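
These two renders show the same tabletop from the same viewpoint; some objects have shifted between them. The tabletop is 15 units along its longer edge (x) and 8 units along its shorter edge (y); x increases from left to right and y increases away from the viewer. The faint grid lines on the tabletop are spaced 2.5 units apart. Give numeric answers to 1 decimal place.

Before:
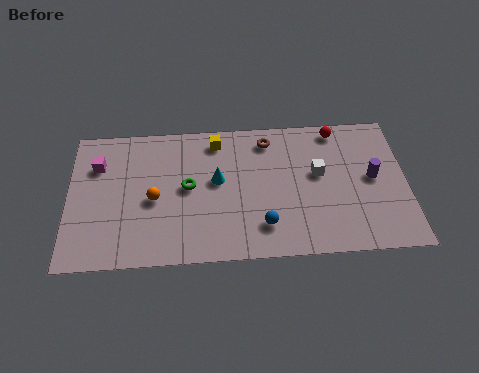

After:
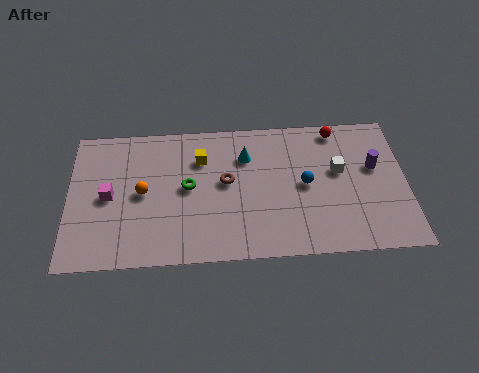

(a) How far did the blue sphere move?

2.9

The blue sphere moved from about (8.6, 1.8) to (10.5, 4.0), a distance of √(1.9² + 2.2²) ≈ 2.9.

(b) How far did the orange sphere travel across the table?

0.6

From (3.8, 3.6) to (3.3, 4.0), the orange sphere covered √(0.5² + 0.4²) ≈ 0.6 units.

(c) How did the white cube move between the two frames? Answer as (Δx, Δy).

(0.9, 0.1)

From the two frames, the white cube sits at roughly (11.1, 4.6) before and (12.0, 4.7) after.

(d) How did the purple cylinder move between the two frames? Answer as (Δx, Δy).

(0.1, 0.6)

The purple cylinder was at about (13.5, 4.2) and moved to about (13.6, 4.8).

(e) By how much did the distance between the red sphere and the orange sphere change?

+0.3

Before: roughly 8.9 units apart; after: 9.2. That's 0.3 units further apart.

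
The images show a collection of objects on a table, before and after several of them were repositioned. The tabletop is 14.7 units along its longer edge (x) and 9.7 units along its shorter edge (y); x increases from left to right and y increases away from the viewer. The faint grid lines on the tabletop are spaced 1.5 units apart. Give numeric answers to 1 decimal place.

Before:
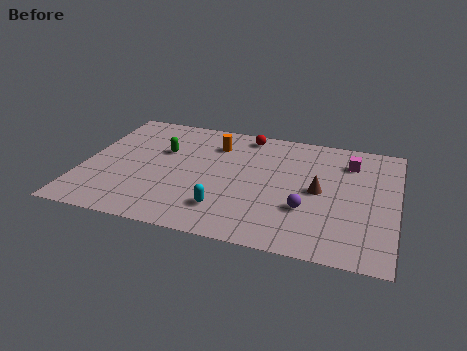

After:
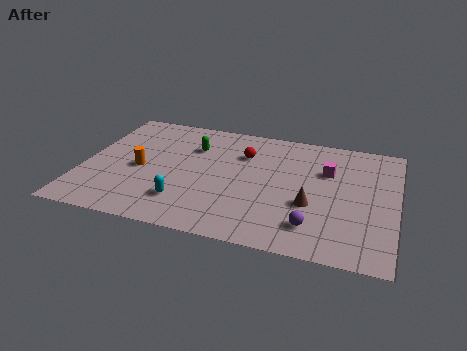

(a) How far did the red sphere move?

1.7

The red sphere was near (7.4, 8.6) before and (7.4, 6.9) after, so it travelled √(0.0² + 1.7²) ≈ 1.7 units.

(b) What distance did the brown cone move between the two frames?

1.2

The brown cone moved from about (11.1, 4.8) to (10.8, 3.6), a distance of √(0.3² + 1.2²) ≈ 1.2.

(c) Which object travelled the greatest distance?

the orange cylinder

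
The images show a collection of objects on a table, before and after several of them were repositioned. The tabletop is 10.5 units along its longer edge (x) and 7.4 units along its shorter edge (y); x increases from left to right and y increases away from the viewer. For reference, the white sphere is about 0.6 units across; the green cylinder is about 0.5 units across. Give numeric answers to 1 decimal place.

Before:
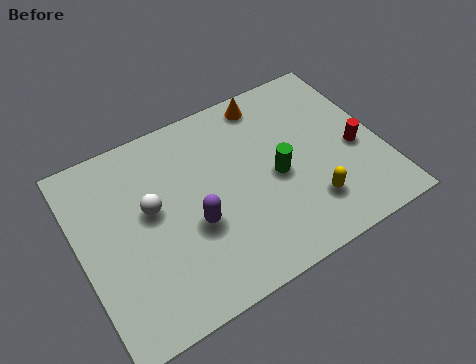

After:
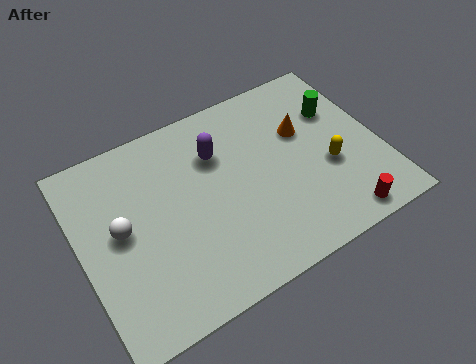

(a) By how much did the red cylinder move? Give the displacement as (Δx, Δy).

(-1.0, -2.4)

The red cylinder started near (9.6, 3.2) and ended near (8.6, 0.8).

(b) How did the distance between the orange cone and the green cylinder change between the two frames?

-1.8

The distance was about 3.1 in the first image and 1.3 in the second, so they moved 1.8 units closer together.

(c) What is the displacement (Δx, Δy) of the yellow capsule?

(0.9, 1.1)

The yellow capsule was at about (7.7, 1.8) and moved to about (8.6, 2.9).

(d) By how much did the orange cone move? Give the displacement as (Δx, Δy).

(1.0, -1.8)

The orange cone started near (7.0, 6.5) and ended near (8.0, 4.7).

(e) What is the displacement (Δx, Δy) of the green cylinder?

(2.5, 1.6)

From the two frames, the green cylinder sits at roughly (6.8, 3.4) before and (9.3, 5.0) after.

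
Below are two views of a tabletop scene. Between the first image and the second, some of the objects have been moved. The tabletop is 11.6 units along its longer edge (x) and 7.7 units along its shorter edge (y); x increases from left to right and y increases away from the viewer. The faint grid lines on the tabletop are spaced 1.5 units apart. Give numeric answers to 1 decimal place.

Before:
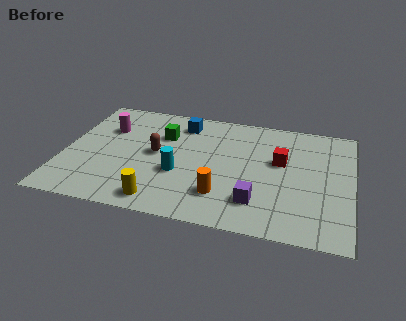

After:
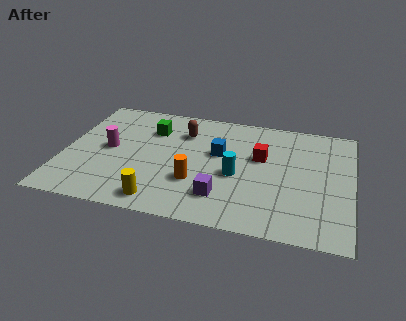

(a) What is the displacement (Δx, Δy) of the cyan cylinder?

(2.3, 0.4)

The cyan cylinder was at about (4.7, 2.9) and moved to about (7.0, 3.3).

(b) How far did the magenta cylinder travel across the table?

1.4

The magenta cylinder moved from about (1.6, 5.3) to (1.8, 3.9), a distance of √(0.2² + 1.4²) ≈ 1.4.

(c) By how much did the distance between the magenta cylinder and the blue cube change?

+1.3

The distance was about 3.2 in the first image and 4.5 in the second, so they moved 1.3 units further apart.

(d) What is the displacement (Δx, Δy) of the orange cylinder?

(-1.1, 0.6)

From the two frames, the orange cylinder sits at roughly (6.5, 1.9) before and (5.4, 2.5) after.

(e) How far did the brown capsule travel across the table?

2.0

The brown capsule was near (3.7, 4.0) before and (4.7, 5.7) after, so it travelled √(1.0² + 1.7²) ≈ 2.0 units.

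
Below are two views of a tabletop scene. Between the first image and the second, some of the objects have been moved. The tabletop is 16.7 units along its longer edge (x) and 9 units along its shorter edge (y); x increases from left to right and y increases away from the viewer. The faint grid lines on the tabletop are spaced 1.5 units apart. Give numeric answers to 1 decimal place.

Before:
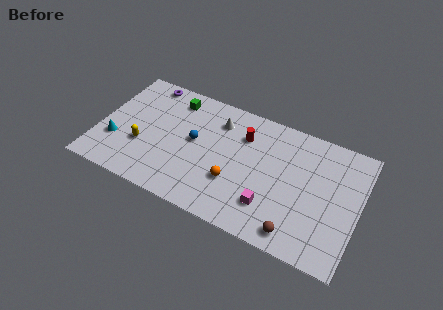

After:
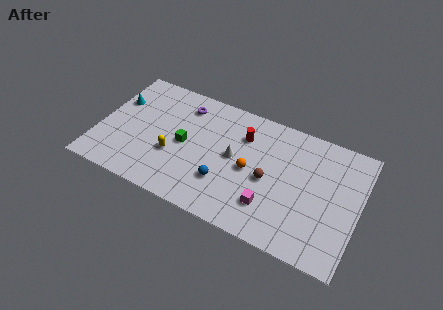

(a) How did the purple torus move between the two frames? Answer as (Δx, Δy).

(2.6, -0.8)

The purple torus started near (2.5, 8.1) and ended near (5.1, 7.3).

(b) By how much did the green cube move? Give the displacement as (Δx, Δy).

(1.1, -3.1)

The green cube started near (4.4, 7.5) and ended near (5.5, 4.4).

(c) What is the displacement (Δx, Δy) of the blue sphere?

(2.2, -2.2)

From the two frames, the blue sphere sits at roughly (6.1, 4.9) before and (8.3, 2.7) after.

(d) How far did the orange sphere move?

1.6

The orange sphere moved from about (8.9, 3.0) to (9.8, 4.3), a distance of √(0.9² + 1.3²) ≈ 1.6.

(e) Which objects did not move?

the red cylinder and the magenta cube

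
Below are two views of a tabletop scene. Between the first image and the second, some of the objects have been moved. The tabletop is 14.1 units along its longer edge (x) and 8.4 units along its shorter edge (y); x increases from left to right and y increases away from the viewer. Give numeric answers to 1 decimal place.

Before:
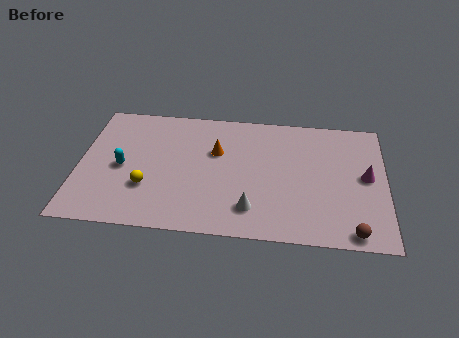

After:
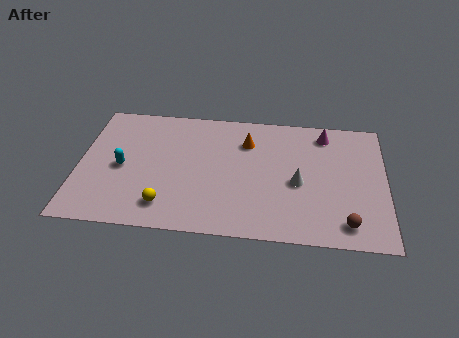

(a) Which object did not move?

the cyan capsule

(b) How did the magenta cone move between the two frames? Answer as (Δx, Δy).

(-1.9, 2.7)

The magenta cone was at about (13.2, 4.4) and moved to about (11.3, 7.1).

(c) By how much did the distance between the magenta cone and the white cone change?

-2.2

They were about 5.8 units apart before and 3.6 after — 2.2 units closer together.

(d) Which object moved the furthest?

the magenta cone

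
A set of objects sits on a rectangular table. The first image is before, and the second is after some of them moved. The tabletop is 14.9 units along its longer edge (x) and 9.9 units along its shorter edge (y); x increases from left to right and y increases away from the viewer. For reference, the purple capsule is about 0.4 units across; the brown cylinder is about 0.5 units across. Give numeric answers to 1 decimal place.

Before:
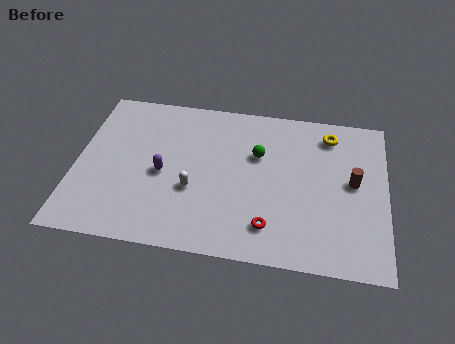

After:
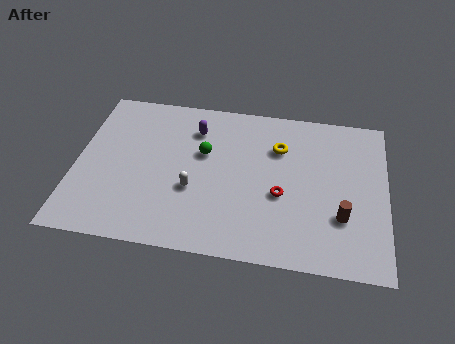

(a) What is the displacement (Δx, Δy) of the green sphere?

(-2.6, -0.3)

The green sphere was at about (8.7, 6.4) and moved to about (6.1, 6.1).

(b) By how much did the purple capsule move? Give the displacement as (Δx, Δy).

(1.4, 3.1)

The purple capsule started near (4.2, 4.5) and ended near (5.6, 7.6).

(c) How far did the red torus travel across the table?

2.1

The red torus was near (9.4, 2.0) before and (9.9, 4.0) after, so it travelled √(0.5² + 2.0²) ≈ 2.1 units.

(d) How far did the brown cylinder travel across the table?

2.3

The brown cylinder moved from about (13.3, 5.3) to (12.8, 3.1), a distance of √(0.5² + 2.2²) ≈ 2.3.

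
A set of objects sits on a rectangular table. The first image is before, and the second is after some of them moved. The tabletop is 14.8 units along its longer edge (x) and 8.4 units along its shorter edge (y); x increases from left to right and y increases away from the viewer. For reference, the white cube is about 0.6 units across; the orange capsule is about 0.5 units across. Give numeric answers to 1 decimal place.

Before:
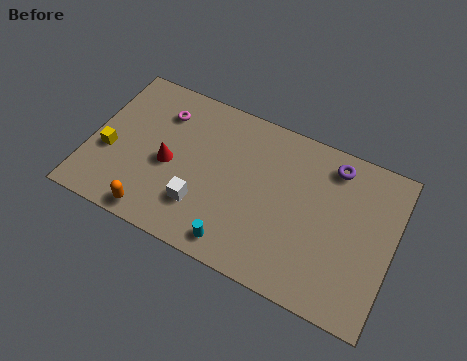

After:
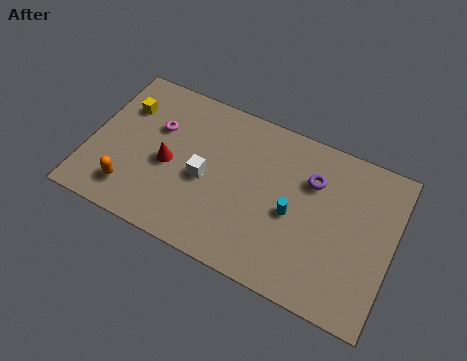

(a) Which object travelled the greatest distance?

the cyan cylinder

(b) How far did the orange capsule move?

1.5

The orange capsule was near (3.6, 0.9) before and (2.3, 1.7) after, so it travelled √(1.3² + 0.8²) ≈ 1.5 units.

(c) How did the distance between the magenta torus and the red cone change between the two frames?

-0.8

Before: roughly 2.7 units apart; after: 1.9. That's 0.8 units closer together.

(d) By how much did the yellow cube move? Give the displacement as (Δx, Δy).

(0.4, 2.7)

The yellow cube started near (1.0, 3.3) and ended near (1.4, 6.0).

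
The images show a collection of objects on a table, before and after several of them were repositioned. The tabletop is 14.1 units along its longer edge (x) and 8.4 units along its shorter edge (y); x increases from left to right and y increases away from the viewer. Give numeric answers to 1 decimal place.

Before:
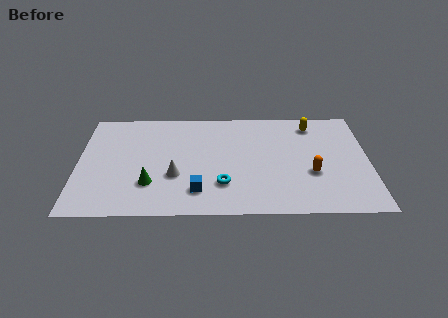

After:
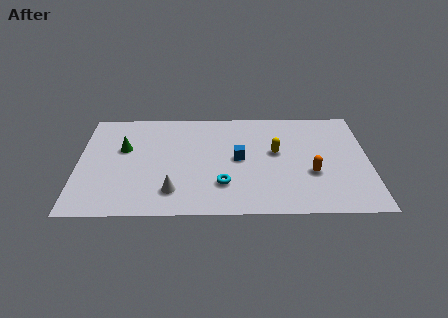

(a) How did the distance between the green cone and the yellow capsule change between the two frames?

-1.7

The distance was about 9.1 in the first image and 7.4 in the second, so they moved 1.7 units closer together.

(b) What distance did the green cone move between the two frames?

3.1

The green cone moved from about (3.5, 2.4) to (2.2, 5.2), a distance of √(1.3² + 2.8²) ≈ 3.1.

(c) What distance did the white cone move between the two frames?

1.2

From (4.7, 3.0) to (4.6, 1.8), the white cone covered √(0.1² + 1.2²) ≈ 1.2 units.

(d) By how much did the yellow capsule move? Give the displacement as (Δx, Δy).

(-1.8, -2.2)

From the two frames, the yellow capsule sits at roughly (11.4, 7.0) before and (9.6, 4.8) after.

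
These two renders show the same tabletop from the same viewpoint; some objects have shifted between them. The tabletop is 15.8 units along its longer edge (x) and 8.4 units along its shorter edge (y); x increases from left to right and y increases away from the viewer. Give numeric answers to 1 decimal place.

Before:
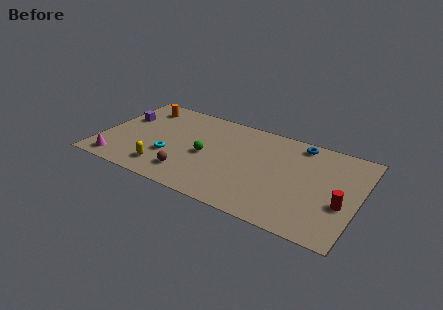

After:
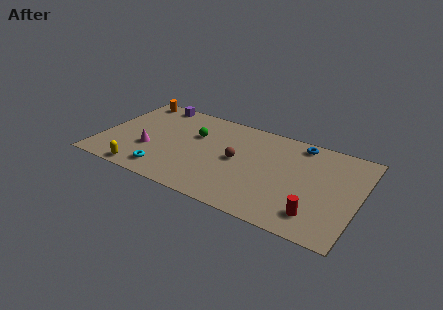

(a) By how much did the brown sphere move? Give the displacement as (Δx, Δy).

(2.7, 2.5)

The brown sphere was at about (5.7, 1.8) and moved to about (8.4, 4.3).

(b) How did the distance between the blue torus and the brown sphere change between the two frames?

-3.7

The distance was about 8.4 in the first image and 4.7 in the second, so they moved 3.7 units closer together.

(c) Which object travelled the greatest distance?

the brown sphere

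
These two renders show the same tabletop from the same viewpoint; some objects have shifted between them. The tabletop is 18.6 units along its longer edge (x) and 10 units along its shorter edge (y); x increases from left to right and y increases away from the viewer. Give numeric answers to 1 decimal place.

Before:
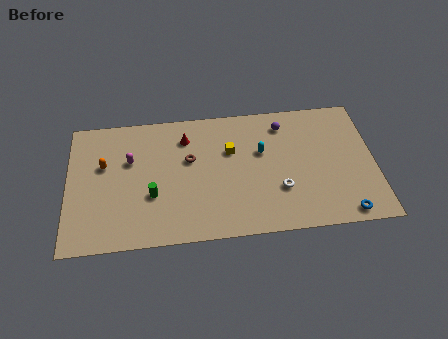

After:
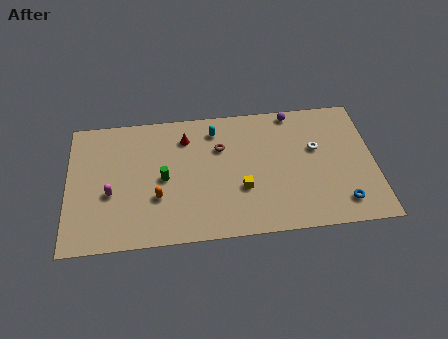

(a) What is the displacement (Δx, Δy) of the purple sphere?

(0.6, 0.9)

From the two frames, the purple sphere sits at roughly (13.2, 8.2) before and (13.8, 9.1) after.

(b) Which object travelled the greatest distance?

the orange capsule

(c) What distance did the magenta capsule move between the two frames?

2.7

From (3.8, 6.4) to (2.6, 4.0), the magenta capsule covered √(1.2² + 2.4²) ≈ 2.7 units.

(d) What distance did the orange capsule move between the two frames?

4.3

The orange capsule moved from about (2.2, 6.2) to (5.4, 3.4), a distance of √(3.2² + 2.8²) ≈ 4.3.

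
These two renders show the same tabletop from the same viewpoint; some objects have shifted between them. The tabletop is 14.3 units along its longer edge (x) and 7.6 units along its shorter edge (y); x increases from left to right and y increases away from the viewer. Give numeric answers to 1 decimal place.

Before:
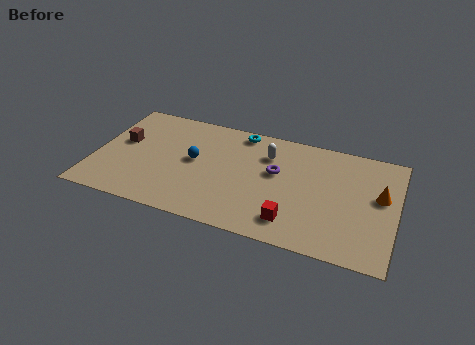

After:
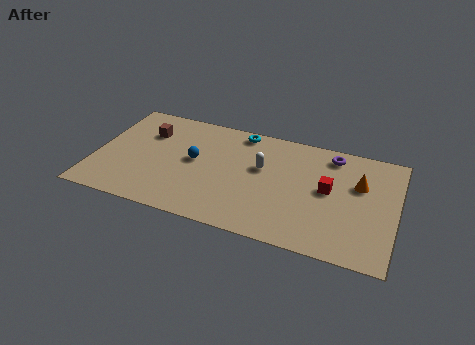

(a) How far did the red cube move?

3.0

The red cube was near (9.6, 1.5) before and (11.1, 4.1) after, so it travelled √(1.5² + 2.6²) ≈ 3.0 units.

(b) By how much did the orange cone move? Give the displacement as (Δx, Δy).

(-1.0, 0.5)

The orange cone was at about (13.5, 4.4) and moved to about (12.5, 4.9).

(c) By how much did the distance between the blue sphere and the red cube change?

+0.9

Before: roughly 5.5 units apart; after: 6.4. That's 0.9 units further apart.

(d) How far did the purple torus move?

3.2

The purple torus moved from about (8.6, 4.5) to (11.1, 6.5), a distance of √(2.5² + 2.0²) ≈ 3.2.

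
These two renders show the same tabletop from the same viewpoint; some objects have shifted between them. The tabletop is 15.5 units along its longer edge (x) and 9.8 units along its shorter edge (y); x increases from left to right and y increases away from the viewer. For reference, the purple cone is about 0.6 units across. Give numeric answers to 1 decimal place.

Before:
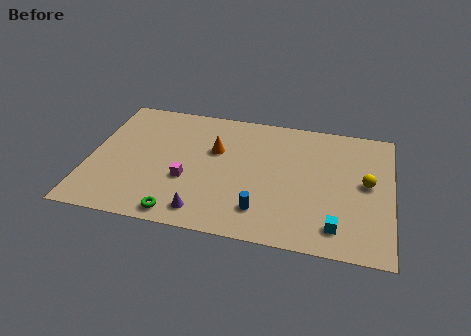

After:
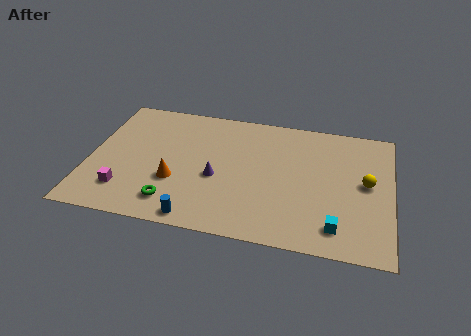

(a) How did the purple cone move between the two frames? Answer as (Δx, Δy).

(0.5, 2.7)

From the two frames, the purple cone sits at roughly (6.1, 1.4) before and (6.6, 4.1) after.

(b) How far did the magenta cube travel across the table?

3.4

The magenta cube was near (5.1, 3.6) before and (2.0, 2.2) after, so it travelled √(3.1² + 1.4²) ≈ 3.4 units.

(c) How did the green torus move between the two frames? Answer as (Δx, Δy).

(-0.4, 0.8)

The green torus was at about (4.9, 1.0) and moved to about (4.5, 1.8).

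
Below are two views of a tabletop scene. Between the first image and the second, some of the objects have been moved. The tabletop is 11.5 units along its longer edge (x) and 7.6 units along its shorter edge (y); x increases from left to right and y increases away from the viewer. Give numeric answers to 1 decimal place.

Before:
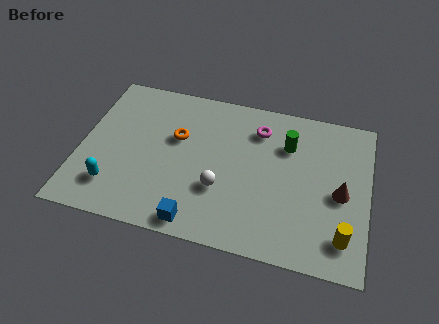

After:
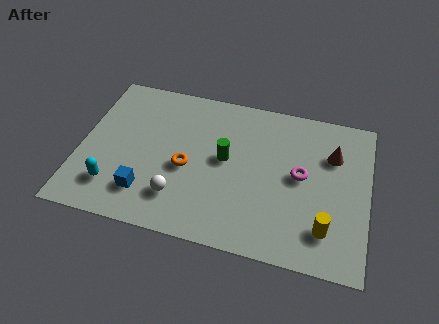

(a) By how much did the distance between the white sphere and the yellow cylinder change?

+0.8

They were about 5.0 units apart before and 5.8 after — 0.8 units further apart.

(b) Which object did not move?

the cyan capsule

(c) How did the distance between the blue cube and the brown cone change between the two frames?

+1.9

The distance was about 6.1 in the first image and 8.0 in the second, so they moved 1.9 units further apart.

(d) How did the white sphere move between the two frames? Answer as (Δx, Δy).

(-1.6, -0.8)

The white sphere started near (5.7, 2.6) and ended near (4.1, 1.8).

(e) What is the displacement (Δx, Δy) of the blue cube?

(-2.1, 0.9)

From the two frames, the blue cube sits at roughly (4.9, 0.8) before and (2.8, 1.7) after.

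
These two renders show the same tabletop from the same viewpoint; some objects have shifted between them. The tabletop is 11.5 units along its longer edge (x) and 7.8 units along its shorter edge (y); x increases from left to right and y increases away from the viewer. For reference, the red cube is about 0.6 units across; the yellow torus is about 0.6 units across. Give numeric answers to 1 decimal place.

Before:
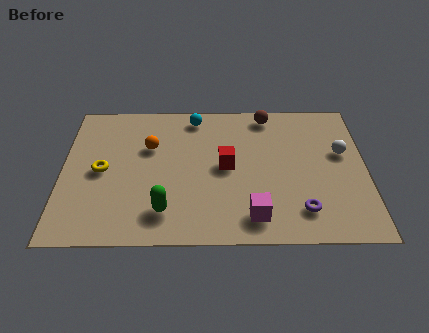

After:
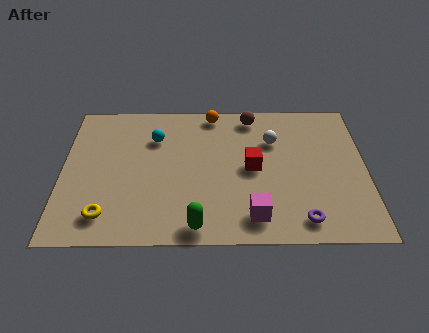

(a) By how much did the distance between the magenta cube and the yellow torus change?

-0.7

The distance was about 6.2 in the first image and 5.5 in the second, so they moved 0.7 units closer together.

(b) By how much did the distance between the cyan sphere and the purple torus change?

+0.5

The distance was about 6.6 in the first image and 7.1 in the second, so they moved 0.5 units further apart.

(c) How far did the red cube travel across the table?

1.0

The red cube was near (6.2, 4.0) before and (7.2, 3.9) after, so it travelled √(1.0² + 0.1²) ≈ 1.0 units.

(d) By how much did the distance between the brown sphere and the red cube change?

-0.4

They were about 3.3 units apart before and 2.9 after — 0.4 units closer together.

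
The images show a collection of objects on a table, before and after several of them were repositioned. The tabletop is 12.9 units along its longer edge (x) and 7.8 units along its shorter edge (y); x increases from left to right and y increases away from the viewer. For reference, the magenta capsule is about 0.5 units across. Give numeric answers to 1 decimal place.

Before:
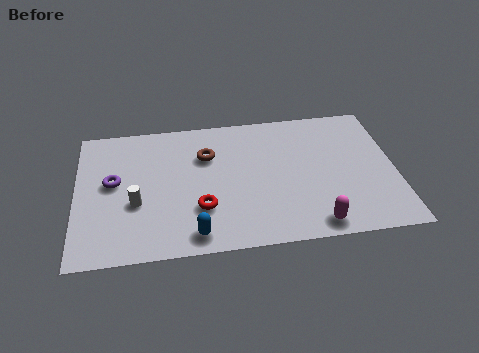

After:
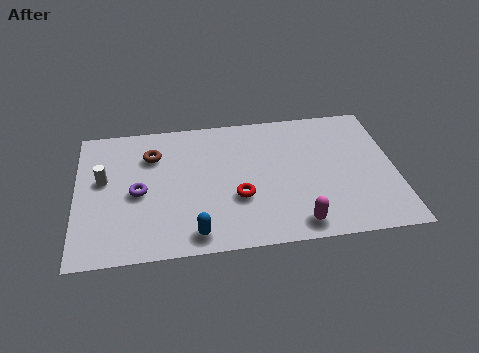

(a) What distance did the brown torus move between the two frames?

2.2

From (5.3, 5.4) to (3.1, 5.7), the brown torus covered √(2.2² + 0.3²) ≈ 2.2 units.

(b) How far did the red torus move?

1.6

The red torus moved from about (5.0, 2.4) to (6.5, 2.8), a distance of √(1.5² + 0.4²) ≈ 1.6.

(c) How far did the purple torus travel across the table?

1.2

The purple torus moved from about (1.5, 4.3) to (2.5, 3.6), a distance of √(1.0² + 0.7²) ≈ 1.2.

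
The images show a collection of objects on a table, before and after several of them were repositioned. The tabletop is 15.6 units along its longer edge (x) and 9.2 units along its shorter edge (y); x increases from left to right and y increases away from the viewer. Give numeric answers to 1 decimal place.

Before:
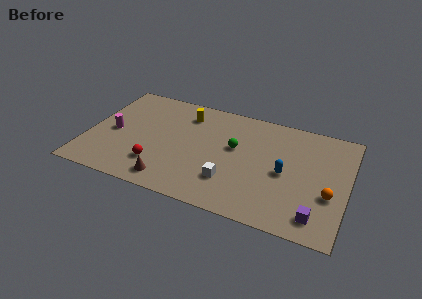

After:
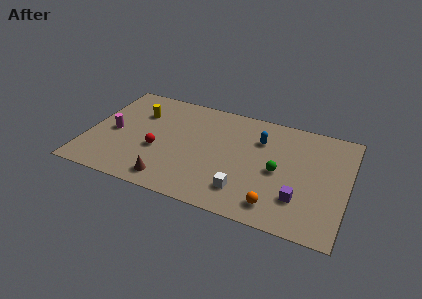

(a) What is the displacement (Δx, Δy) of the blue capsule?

(-1.7, 2.3)

From the two frames, the blue capsule sits at roughly (11.9, 4.3) before and (10.2, 6.6) after.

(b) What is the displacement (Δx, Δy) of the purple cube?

(-1.1, 1.0)

The purple cube was at about (14.0, 1.5) and moved to about (12.9, 2.5).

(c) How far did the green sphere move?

2.9

From (8.8, 5.4) to (11.5, 4.3), the green sphere covered √(2.7² + 1.1²) ≈ 2.9 units.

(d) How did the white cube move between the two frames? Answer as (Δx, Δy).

(0.9, -0.5)

The white cube was at about (8.8, 2.5) and moved to about (9.7, 2.0).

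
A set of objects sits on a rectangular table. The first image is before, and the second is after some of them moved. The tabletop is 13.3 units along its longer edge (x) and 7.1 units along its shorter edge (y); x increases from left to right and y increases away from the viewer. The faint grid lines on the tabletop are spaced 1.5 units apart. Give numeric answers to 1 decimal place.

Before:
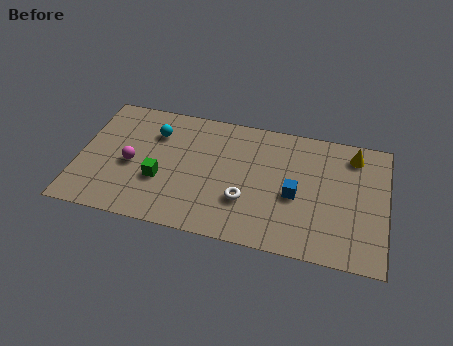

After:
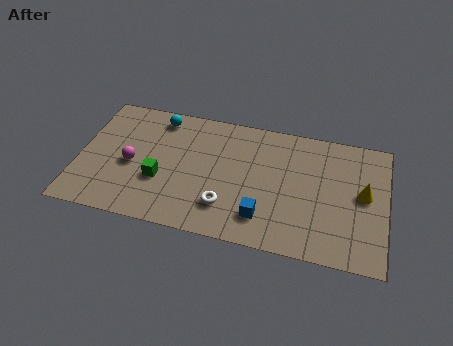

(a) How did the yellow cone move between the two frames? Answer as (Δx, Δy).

(0.5, -2.1)

The yellow cone was at about (11.8, 5.9) and moved to about (12.3, 3.8).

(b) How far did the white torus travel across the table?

0.9

From (7.3, 2.3) to (6.5, 1.8), the white torus covered √(0.8² + 0.5²) ≈ 0.9 units.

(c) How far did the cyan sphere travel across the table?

0.9

From (3.2, 5.2) to (3.3, 6.1), the cyan sphere covered √(0.1² + 0.9²) ≈ 0.9 units.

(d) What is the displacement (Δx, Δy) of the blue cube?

(-1.3, -1.5)

The blue cube was at about (9.4, 3.1) and moved to about (8.1, 1.6).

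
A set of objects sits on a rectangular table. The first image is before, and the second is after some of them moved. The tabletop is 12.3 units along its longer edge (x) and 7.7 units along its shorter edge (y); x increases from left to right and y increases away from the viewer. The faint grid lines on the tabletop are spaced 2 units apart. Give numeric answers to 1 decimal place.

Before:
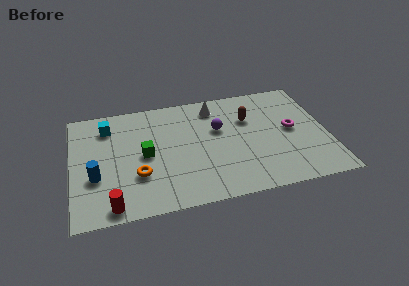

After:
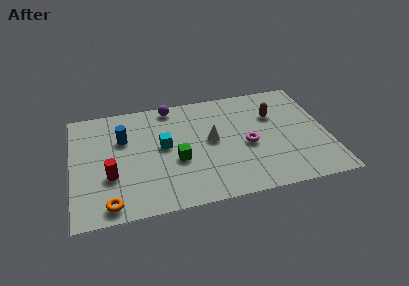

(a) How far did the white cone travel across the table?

2.3

The white cone was near (7.0, 6.4) before and (6.7, 4.1) after, so it travelled √(0.3² + 2.3²) ≈ 2.3 units.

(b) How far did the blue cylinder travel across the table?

2.7

The blue cylinder was near (1.1, 2.8) before and (2.5, 5.1) after, so it travelled √(1.4² + 2.3²) ≈ 2.7 units.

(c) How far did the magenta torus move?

2.3

The magenta torus was near (10.6, 4.0) before and (8.4, 3.4) after, so it travelled √(2.2² + 0.6²) ≈ 2.3 units.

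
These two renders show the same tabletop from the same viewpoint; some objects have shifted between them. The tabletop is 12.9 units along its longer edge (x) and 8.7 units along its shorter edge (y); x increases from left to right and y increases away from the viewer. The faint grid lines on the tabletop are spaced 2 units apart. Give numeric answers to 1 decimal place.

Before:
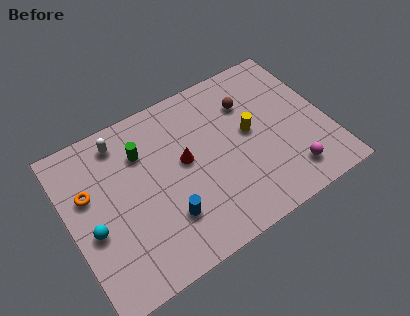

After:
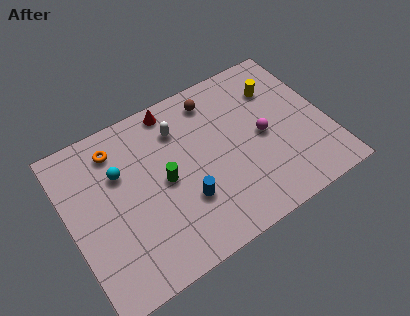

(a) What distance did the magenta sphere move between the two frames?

2.8

The magenta sphere moved from about (10.6, 1.6) to (9.7, 4.2), a distance of √(0.9² + 2.6²) ≈ 2.8.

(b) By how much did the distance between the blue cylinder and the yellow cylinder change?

+1.3

Before: roughly 5.1 units apart; after: 6.4. That's 1.3 units further apart.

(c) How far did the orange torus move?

2.3

From (1.1, 5.5) to (2.7, 7.1), the orange torus covered √(1.6² + 1.6²) ≈ 2.3 units.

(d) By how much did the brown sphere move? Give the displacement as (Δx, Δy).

(-1.6, 1.0)

From the two frames, the brown sphere sits at roughly (9.3, 6.3) before and (7.7, 7.3) after.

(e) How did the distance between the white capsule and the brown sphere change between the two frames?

-4.4

Before: roughly 6.4 units apart; after: 2.0. That's 4.4 units closer together.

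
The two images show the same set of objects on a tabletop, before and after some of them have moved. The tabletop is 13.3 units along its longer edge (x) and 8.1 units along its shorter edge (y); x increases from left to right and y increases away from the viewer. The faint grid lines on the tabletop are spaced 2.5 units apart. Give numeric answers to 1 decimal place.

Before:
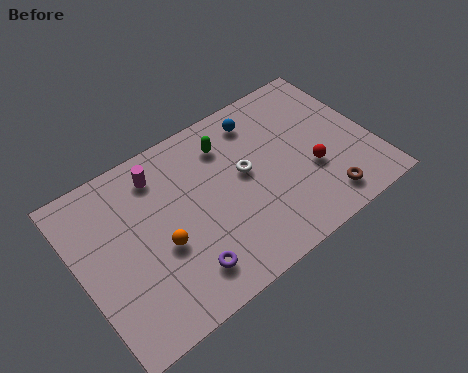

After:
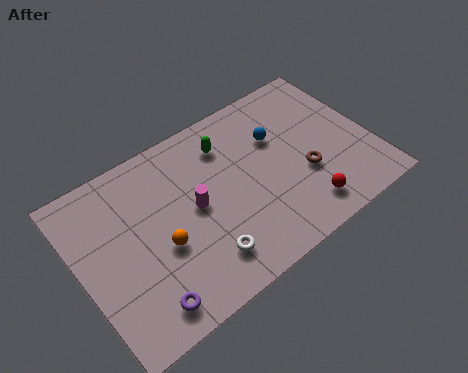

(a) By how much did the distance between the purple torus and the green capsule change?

+1.5

The distance was about 5.5 in the first image and 7.0 in the second, so they moved 1.5 units further apart.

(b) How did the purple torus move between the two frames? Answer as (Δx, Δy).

(-1.9, -0.4)

The purple torus was at about (4.2, 1.6) and moved to about (2.3, 1.2).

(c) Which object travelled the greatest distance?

the white torus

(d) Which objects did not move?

the green capsule and the orange sphere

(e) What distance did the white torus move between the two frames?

3.8

From (7.6, 4.5) to (5.1, 1.7), the white torus covered √(2.5² + 2.8²) ≈ 3.8 units.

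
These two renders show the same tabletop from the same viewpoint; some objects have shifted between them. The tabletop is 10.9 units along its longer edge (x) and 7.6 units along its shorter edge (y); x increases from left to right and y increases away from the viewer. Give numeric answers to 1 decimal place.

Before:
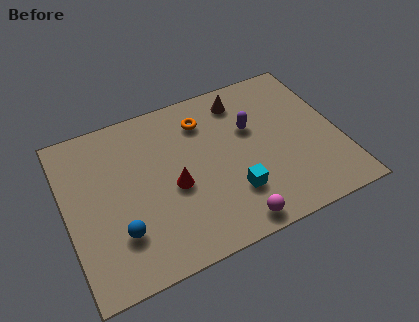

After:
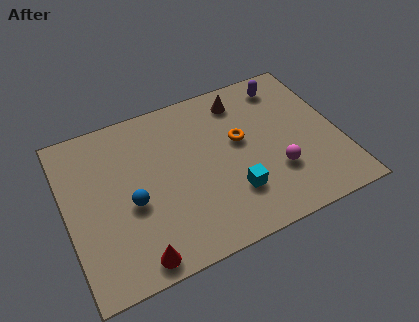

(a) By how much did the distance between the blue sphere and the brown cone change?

-1.1

The distance was about 6.8 in the first image and 5.7 in the second, so they moved 1.1 units closer together.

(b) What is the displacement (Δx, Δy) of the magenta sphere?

(2.0, 1.6)

The magenta sphere started near (6.2, 0.8) and ended near (8.2, 2.4).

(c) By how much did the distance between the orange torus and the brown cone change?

+0.3

Before: roughly 1.6 units apart; after: 1.9. That's 0.3 units further apart.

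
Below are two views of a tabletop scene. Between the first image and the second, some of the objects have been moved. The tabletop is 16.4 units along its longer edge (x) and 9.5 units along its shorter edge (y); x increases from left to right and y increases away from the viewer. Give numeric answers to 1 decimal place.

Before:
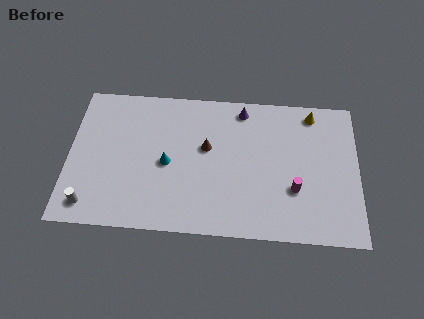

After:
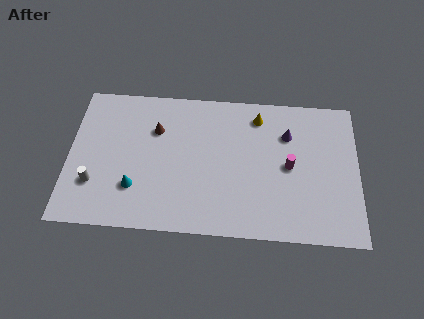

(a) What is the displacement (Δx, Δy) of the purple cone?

(2.6, -1.5)

The purple cone started near (9.8, 8.3) and ended near (12.4, 6.8).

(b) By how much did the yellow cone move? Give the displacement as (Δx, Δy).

(-3.1, -0.4)

From the two frames, the yellow cone sits at roughly (13.8, 8.3) before and (10.7, 7.9) after.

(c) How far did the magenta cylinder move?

1.5

The magenta cylinder was near (12.8, 3.2) before and (12.5, 4.7) after, so it travelled √(0.3² + 1.5²) ≈ 1.5 units.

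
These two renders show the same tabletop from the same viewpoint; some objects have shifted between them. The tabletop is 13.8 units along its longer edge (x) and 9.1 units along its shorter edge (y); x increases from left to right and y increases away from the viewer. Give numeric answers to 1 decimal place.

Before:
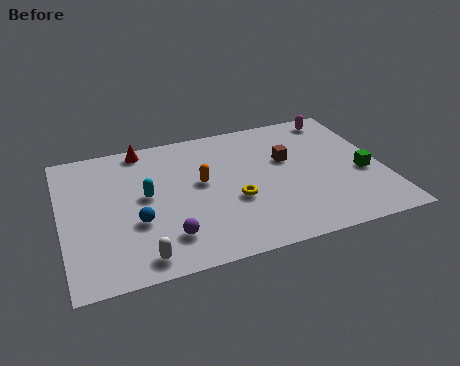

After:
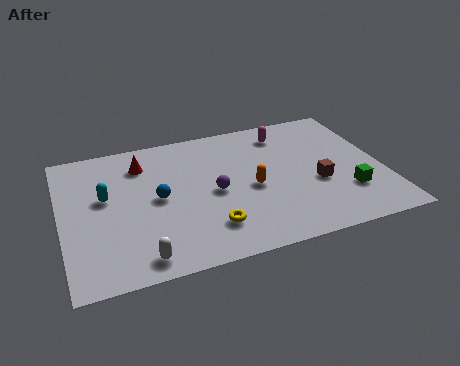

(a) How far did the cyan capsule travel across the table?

1.7

From (3.6, 4.9) to (1.9, 5.3), the cyan capsule covered √(1.7² + 0.4²) ≈ 1.7 units.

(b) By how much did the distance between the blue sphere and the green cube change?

-1.6

They were about 9.8 units apart before and 8.2 after — 1.6 units closer together.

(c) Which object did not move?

the white capsule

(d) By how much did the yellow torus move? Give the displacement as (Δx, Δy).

(-1.2, -1.4)

The yellow torus started near (7.3, 3.5) and ended near (6.1, 2.1).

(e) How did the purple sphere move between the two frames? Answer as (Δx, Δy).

(2.2, 2.3)

The purple sphere was at about (4.3, 2.0) and moved to about (6.5, 4.3).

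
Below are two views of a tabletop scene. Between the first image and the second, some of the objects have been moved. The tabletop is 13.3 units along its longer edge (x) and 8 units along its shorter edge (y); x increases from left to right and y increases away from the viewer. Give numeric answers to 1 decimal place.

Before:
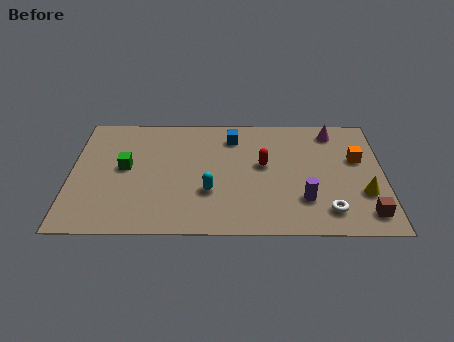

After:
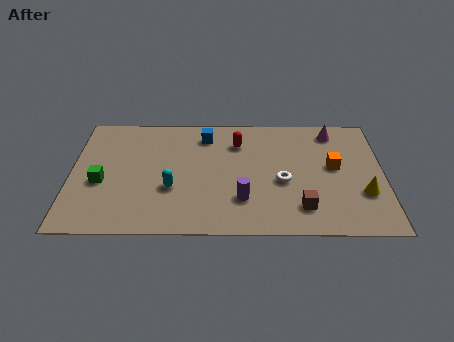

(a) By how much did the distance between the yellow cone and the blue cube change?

+1.1

Before: roughly 6.7 units apart; after: 7.8. That's 1.1 units further apart.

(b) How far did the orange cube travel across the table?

1.1

The orange cube moved from about (12.2, 4.9) to (11.2, 4.4), a distance of √(1.0² + 0.5²) ≈ 1.1.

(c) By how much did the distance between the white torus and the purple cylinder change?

+0.9

Before: roughly 1.2 units apart; after: 2.1. That's 0.9 units further apart.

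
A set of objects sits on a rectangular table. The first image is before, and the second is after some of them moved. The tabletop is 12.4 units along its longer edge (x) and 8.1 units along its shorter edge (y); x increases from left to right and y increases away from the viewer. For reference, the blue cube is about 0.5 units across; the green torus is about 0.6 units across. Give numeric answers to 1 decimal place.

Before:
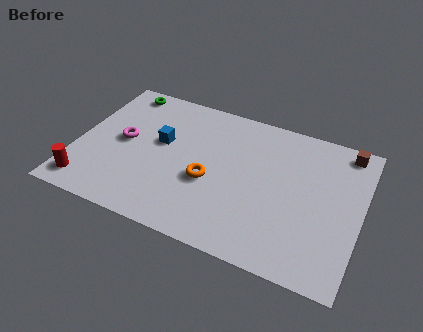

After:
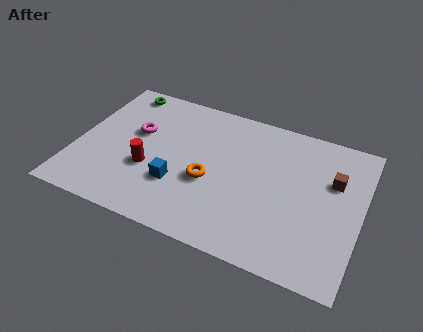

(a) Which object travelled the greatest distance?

the red cylinder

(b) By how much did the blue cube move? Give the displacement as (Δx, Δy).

(1.0, -2.1)

The blue cube started near (3.6, 4.7) and ended near (4.6, 2.6).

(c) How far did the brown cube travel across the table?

1.9

The brown cube was near (11.5, 7.2) before and (11.1, 5.3) after, so it travelled √(0.4² + 1.9²) ≈ 1.9 units.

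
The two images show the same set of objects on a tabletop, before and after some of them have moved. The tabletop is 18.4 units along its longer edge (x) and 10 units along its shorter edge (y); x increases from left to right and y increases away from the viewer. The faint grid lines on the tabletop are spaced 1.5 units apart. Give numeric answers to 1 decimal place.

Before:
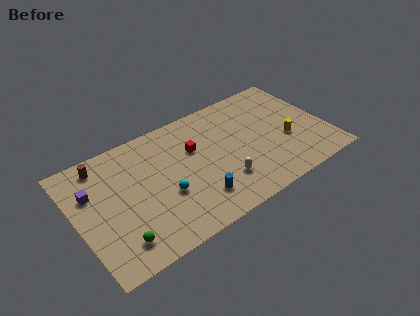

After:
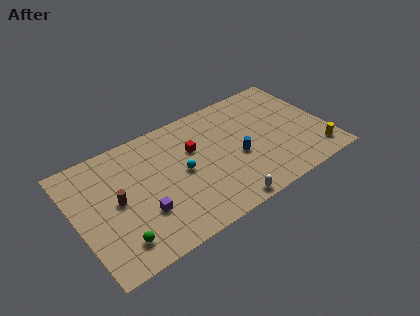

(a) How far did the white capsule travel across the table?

1.9

From (10.3, 2.7) to (10.0, 0.8), the white capsule covered √(0.3² + 1.9²) ≈ 1.9 units.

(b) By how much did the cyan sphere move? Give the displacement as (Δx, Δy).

(1.5, 1.2)

From the two frames, the cyan sphere sits at roughly (6.2, 3.8) before and (7.7, 5.0) after.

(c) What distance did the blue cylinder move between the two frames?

3.9

The blue cylinder was near (8.3, 2.3) before and (11.7, 4.2) after, so it travelled √(3.4² + 1.9²) ≈ 3.9 units.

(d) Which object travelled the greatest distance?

the purple cube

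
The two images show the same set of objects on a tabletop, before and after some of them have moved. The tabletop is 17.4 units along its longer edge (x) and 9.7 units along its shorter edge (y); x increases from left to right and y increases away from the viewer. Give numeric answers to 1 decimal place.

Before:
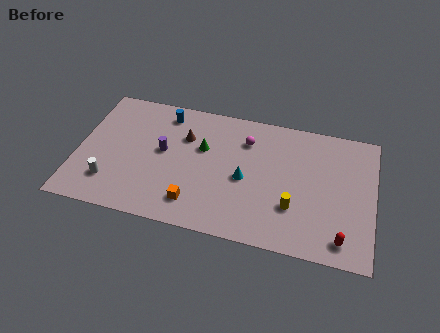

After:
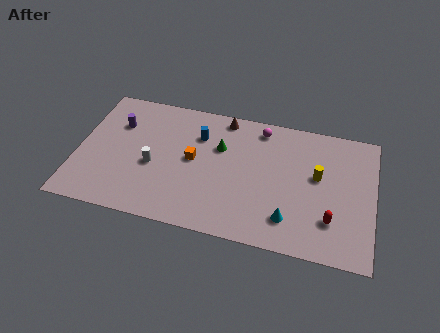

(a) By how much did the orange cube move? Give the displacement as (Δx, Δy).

(-0.3, 3.2)

The orange cube started near (7.1, 1.9) and ended near (6.8, 5.1).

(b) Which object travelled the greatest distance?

the cyan cone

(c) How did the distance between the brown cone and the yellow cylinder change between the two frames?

-1.1

They were about 7.6 units apart before and 6.5 after — 1.1 units closer together.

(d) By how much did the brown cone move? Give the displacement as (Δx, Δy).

(2.2, 2.0)

From the two frames, the brown cone sits at roughly (6.2, 6.7) before and (8.4, 8.7) after.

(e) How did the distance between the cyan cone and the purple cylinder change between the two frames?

+6.4

Before: roughly 5.0 units apart; after: 11.4. That's 6.4 units further apart.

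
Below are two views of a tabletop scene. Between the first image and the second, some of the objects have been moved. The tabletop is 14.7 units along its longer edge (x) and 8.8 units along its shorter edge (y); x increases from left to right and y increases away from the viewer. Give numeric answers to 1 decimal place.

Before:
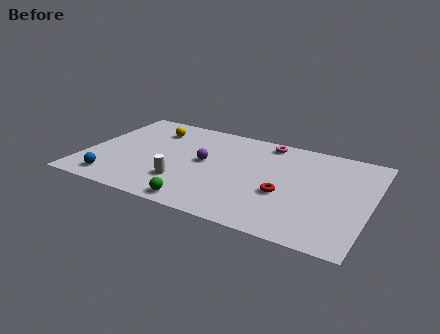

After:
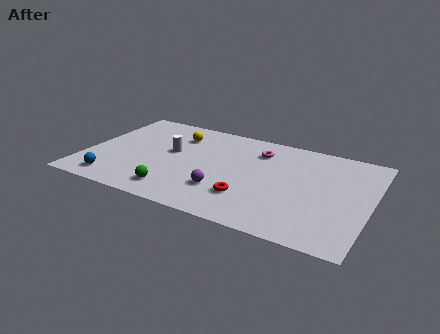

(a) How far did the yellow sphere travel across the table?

1.3

The yellow sphere was near (3.1, 6.8) before and (4.4, 6.7) after, so it travelled √(1.3² + 0.1²) ≈ 1.3 units.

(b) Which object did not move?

the blue sphere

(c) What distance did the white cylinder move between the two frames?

2.8

From (5.3, 2.4) to (4.3, 5.0), the white cylinder covered √(1.0² + 2.6²) ≈ 2.8 units.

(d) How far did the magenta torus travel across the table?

1.0

The magenta torus moved from about (9.0, 7.8) to (8.7, 6.8), a distance of √(0.3² + 1.0²) ≈ 1.0.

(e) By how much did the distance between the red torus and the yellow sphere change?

-2.0

Before: roughly 8.1 units apart; after: 6.1. That's 2.0 units closer together.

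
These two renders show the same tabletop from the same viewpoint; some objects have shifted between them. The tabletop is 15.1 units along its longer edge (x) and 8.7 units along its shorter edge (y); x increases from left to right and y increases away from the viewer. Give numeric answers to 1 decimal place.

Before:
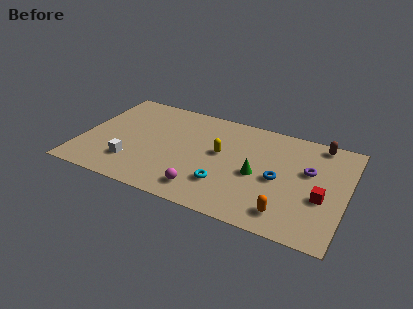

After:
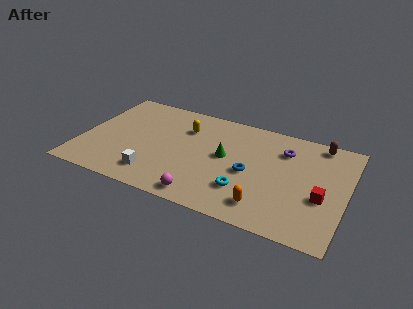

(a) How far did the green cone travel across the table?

2.1

The green cone moved from about (10.1, 3.9) to (8.2, 4.7), a distance of √(1.9² + 0.8²) ≈ 2.1.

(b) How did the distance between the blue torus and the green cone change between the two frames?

+0.5

Before: roughly 1.2 units apart; after: 1.7. That's 0.5 units further apart.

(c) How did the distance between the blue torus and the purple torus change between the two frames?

+1.0

They were about 2.1 units apart before and 3.1 after — 1.0 units further apart.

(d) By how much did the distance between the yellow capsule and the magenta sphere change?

+2.1

Before: roughly 3.5 units apart; after: 5.6. That's 2.1 units further apart.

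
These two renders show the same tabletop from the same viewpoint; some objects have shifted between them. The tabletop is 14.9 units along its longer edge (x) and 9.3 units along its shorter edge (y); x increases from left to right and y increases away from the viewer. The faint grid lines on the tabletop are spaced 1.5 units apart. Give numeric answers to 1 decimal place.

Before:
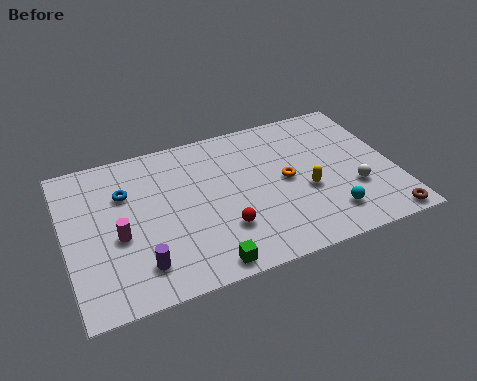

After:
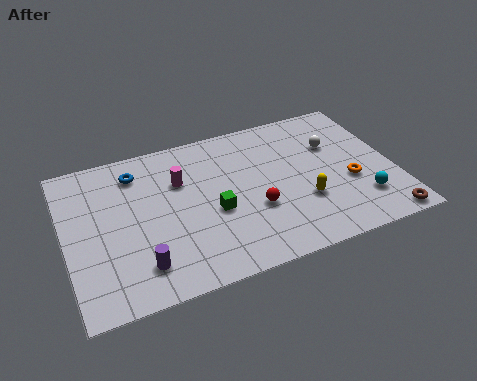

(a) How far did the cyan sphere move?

1.6

The cyan sphere moved from about (11.6, 1.9) to (13.2, 2.3), a distance of √(1.6² + 0.4²) ≈ 1.6.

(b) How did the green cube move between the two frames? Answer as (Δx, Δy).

(0.7, 3.0)

From the two frames, the green cube sits at roughly (5.9, 0.9) before and (6.6, 3.9) after.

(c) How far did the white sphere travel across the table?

3.1

The white sphere moved from about (12.9, 3.1) to (12.4, 6.2), a distance of √(0.5² + 3.1²) ≈ 3.1.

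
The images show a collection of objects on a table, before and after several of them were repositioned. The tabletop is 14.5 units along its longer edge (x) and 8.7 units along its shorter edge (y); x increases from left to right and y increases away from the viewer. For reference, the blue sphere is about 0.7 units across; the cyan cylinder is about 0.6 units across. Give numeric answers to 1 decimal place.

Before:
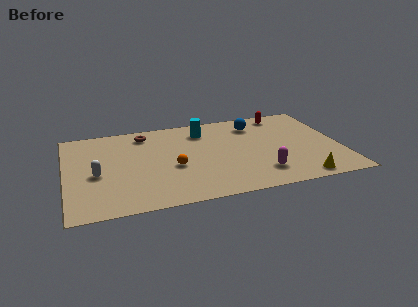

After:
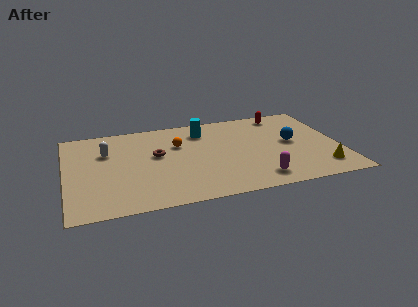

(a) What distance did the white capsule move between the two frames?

2.2

From (1.6, 3.8) to (2.2, 5.9), the white capsule covered √(0.6² + 2.1²) ≈ 2.2 units.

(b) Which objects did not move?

the red capsule and the cyan cylinder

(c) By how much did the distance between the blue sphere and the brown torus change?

+1.3

The distance was about 5.9 in the first image and 7.2 in the second, so they moved 1.3 units further apart.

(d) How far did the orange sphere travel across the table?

2.2

From (5.6, 3.6) to (6.0, 5.8), the orange sphere covered √(0.4² + 2.2²) ≈ 2.2 units.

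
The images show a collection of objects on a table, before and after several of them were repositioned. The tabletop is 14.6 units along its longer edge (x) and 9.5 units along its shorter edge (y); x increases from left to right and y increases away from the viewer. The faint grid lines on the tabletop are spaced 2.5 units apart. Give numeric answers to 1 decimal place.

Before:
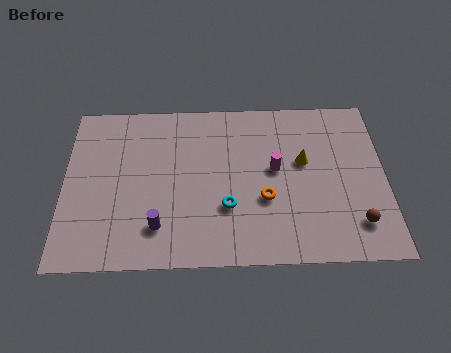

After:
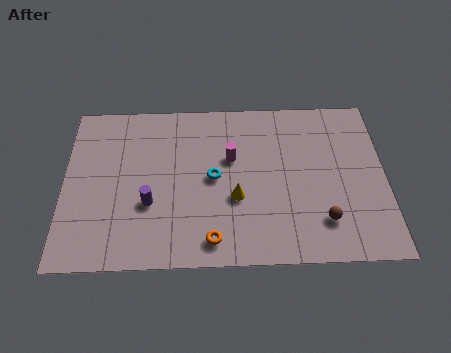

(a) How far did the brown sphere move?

1.5

The brown sphere moved from about (13.2, 2.0) to (11.7, 2.2), a distance of √(1.5² + 0.2²) ≈ 1.5.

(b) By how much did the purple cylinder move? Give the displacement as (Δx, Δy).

(-0.4, 1.3)

From the two frames, the purple cylinder sits at roughly (4.3, 2.1) before and (3.9, 3.4) after.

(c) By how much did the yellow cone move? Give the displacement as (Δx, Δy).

(-3.1, -2.0)

The yellow cone was at about (10.9, 5.6) and moved to about (7.8, 3.6).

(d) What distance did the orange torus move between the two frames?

3.3

From (9.1, 3.5) to (6.7, 1.3), the orange torus covered √(2.4² + 2.2²) ≈ 3.3 units.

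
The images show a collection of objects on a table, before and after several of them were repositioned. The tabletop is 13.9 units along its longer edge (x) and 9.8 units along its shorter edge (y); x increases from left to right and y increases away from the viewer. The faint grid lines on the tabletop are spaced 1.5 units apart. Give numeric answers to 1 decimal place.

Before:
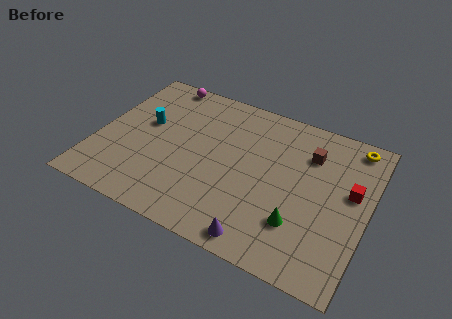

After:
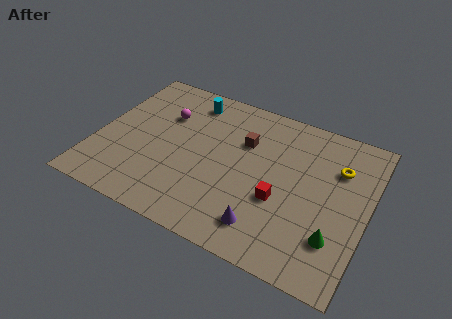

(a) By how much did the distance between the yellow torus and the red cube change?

+1.1

Before: roughly 3.0 units apart; after: 4.1. That's 1.1 units further apart.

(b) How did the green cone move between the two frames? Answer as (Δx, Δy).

(1.8, -0.1)

From the two frames, the green cone sits at roughly (10.7, 2.7) before and (12.5, 2.6) after.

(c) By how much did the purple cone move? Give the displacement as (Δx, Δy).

(0.1, 0.8)

From the two frames, the purple cone sits at roughly (9.0, 1.0) before and (9.1, 1.8) after.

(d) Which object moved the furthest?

the red cube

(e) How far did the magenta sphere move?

2.4

The magenta sphere was near (2.6, 9.0) before and (3.2, 6.7) after, so it travelled √(0.6² + 2.3²) ≈ 2.4 units.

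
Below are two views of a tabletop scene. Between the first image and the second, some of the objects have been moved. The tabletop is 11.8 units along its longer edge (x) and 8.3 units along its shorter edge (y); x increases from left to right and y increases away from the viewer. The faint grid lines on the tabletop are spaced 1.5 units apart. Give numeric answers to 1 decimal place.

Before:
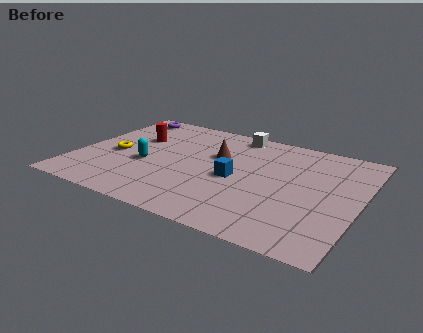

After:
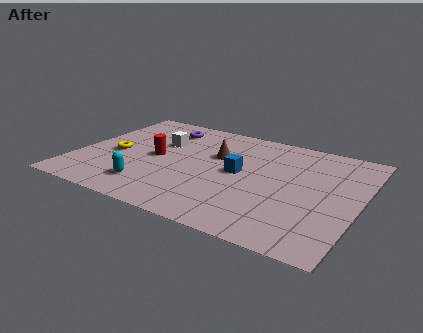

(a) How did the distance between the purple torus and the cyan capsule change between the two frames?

+0.7

Before: roughly 4.3 units apart; after: 5.0. That's 0.7 units further apart.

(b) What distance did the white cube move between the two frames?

3.5

From (6.2, 7.4) to (3.3, 5.4), the white cube covered √(2.9² + 2.0²) ≈ 3.5 units.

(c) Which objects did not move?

the brown cone and the yellow torus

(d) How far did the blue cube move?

0.5

From (6.7, 3.8) to (6.8, 4.3), the blue cube covered √(0.1² + 0.5²) ≈ 0.5 units.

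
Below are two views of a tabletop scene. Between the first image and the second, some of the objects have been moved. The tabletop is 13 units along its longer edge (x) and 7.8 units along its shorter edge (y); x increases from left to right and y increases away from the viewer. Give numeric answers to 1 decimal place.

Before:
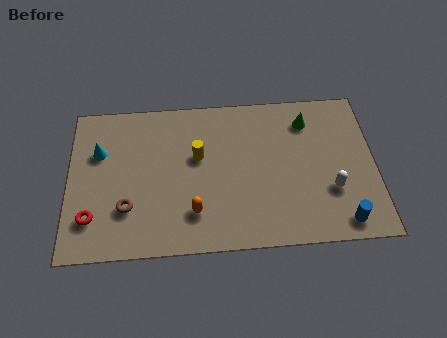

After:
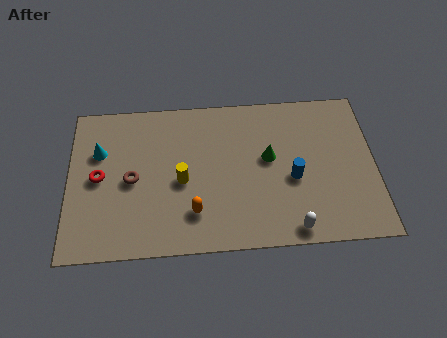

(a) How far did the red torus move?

2.0

From (1.0, 1.9) to (1.3, 3.9), the red torus covered √(0.3² + 2.0²) ≈ 2.0 units.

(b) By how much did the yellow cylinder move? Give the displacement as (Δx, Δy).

(-0.7, -1.2)

From the two frames, the yellow cylinder sits at roughly (5.5, 4.7) before and (4.8, 3.5) after.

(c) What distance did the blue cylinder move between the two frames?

3.0

The blue cylinder moved from about (11.5, 1.0) to (9.5, 3.3), a distance of √(2.0² + 2.3²) ≈ 3.0.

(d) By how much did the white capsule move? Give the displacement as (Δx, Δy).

(-1.7, -1.8)

From the two frames, the white capsule sits at roughly (11.1, 2.6) before and (9.4, 0.8) after.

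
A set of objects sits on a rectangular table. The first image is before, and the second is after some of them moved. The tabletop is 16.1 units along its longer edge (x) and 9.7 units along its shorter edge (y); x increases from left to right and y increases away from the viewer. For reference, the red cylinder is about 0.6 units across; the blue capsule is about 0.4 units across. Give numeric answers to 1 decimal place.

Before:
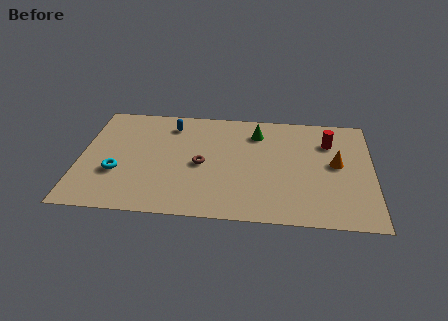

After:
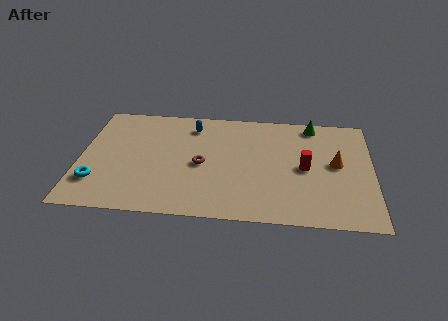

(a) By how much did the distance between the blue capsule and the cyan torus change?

+2.1

Before: roughly 5.3 units apart; after: 7.4. That's 2.1 units further apart.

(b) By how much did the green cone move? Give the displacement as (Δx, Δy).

(3.1, 1.0)

The green cone was at about (9.7, 7.6) and moved to about (12.8, 8.6).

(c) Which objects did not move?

the orange cone and the brown torus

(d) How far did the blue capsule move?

1.2

The blue capsule was near (4.9, 7.9) before and (6.1, 7.9) after, so it travelled √(1.2² + 0.0²) ≈ 1.2 units.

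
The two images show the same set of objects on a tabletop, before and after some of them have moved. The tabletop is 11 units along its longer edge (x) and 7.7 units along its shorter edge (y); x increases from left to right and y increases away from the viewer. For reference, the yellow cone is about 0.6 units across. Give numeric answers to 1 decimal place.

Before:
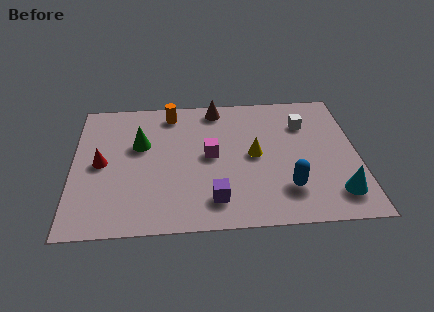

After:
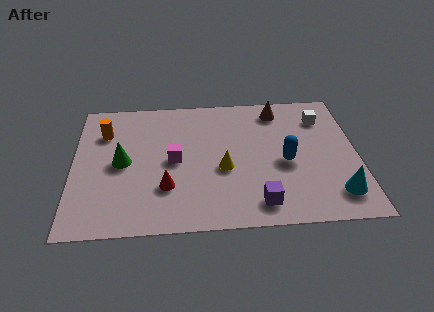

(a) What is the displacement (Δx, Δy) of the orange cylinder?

(-2.6, -1.0)

The orange cylinder started near (3.8, 6.6) and ended near (1.2, 5.6).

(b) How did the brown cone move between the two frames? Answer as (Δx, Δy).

(2.4, -0.3)

The brown cone was at about (5.6, 6.8) and moved to about (8.0, 6.5).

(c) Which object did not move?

the cyan cone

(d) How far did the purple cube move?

1.7

The purple cube was near (5.4, 1.5) before and (7.1, 1.2) after, so it travelled √(1.7² + 0.3²) ≈ 1.7 units.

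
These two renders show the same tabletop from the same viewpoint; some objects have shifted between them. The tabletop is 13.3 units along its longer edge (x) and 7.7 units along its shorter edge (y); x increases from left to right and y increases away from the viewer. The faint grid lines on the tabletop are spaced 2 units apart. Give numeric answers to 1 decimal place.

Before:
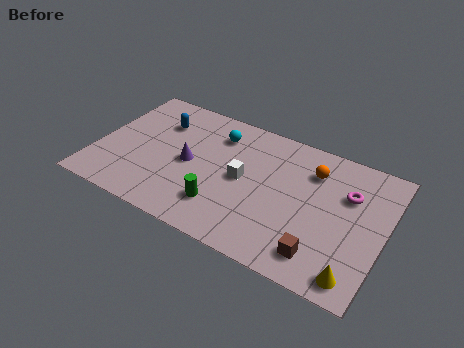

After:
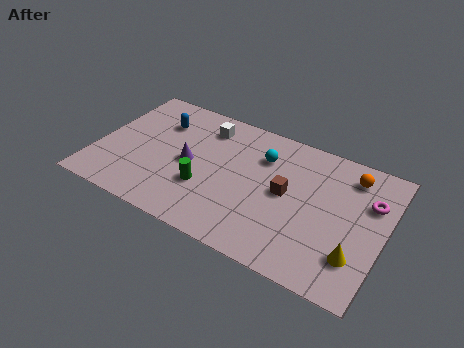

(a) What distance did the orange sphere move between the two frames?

1.8

From (9.8, 5.8) to (11.5, 6.3), the orange sphere covered √(1.7² + 0.5²) ≈ 1.8 units.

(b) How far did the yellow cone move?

1.0

The yellow cone was near (12.3, 1.0) before and (12.2, 2.0) after, so it travelled √(0.1² + 1.0²) ≈ 1.0 units.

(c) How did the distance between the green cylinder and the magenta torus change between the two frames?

+1.4

They were about 6.3 units apart before and 7.7 after — 1.4 units further apart.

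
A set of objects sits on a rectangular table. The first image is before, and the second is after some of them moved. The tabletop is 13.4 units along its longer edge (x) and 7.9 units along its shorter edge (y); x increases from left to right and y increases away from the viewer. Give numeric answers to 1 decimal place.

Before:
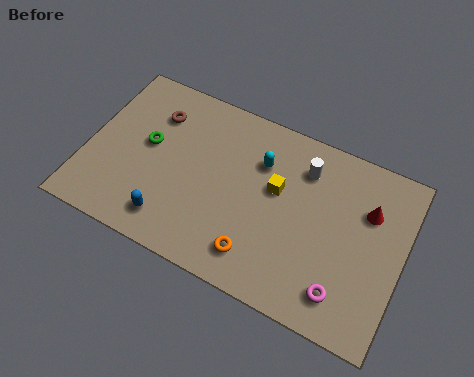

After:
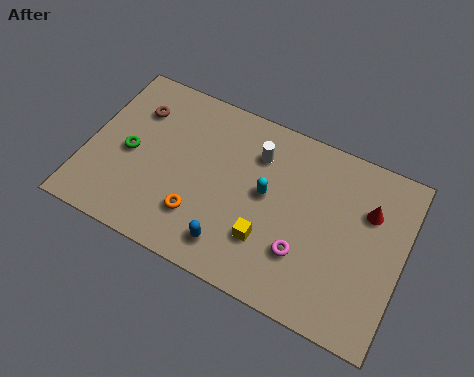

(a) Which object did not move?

the red cone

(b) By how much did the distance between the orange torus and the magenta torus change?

+0.8

The distance was about 3.6 in the first image and 4.4 in the second, so they moved 0.8 units further apart.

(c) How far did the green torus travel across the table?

1.0

The green torus was near (2.5, 4.4) before and (1.8, 3.7) after, so it travelled √(0.7² + 0.7²) ≈ 1.0 units.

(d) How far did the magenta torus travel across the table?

2.0

The magenta torus was near (11.2, 1.5) before and (9.4, 2.4) after, so it travelled √(1.8² + 0.9²) ≈ 2.0 units.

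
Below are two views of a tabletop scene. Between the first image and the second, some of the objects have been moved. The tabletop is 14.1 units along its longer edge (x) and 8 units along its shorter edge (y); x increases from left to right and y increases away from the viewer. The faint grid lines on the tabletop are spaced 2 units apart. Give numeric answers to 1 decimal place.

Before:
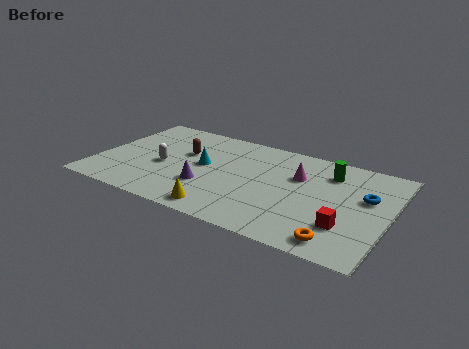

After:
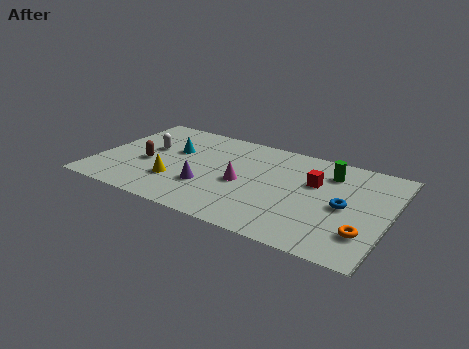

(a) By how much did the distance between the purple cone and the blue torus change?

-1.1

They were about 7.7 units apart before and 6.6 after — 1.1 units closer together.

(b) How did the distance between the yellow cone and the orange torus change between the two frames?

+3.6

The distance was about 5.5 in the first image and 9.1 in the second, so they moved 3.6 units further apart.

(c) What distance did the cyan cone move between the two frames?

1.7

The cyan cone was near (5.1, 4.3) before and (3.5, 5.0) after, so it travelled √(1.6² + 0.7²) ≈ 1.7 units.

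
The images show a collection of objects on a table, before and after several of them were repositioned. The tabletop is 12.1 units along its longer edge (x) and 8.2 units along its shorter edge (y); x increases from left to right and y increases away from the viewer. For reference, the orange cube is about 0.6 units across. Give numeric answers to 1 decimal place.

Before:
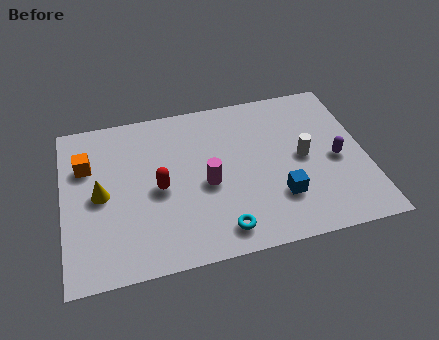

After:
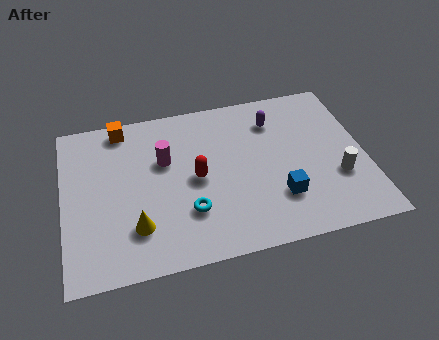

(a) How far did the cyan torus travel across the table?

1.7

From (6.1, 1.2) to (4.9, 2.4), the cyan torus covered √(1.2² + 1.2²) ≈ 1.7 units.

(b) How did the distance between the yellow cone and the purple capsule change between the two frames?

-2.2

Before: roughly 9.4 units apart; after: 7.2. That's 2.2 units closer together.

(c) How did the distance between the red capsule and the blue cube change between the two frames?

-1.3

They were about 4.9 units apart before and 3.6 after — 1.3 units closer together.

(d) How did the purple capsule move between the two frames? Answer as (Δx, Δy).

(-2.3, 2.6)

From the two frames, the purple capsule sits at roughly (10.9, 3.7) before and (8.6, 6.3) after.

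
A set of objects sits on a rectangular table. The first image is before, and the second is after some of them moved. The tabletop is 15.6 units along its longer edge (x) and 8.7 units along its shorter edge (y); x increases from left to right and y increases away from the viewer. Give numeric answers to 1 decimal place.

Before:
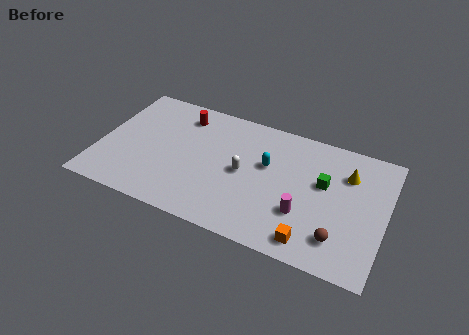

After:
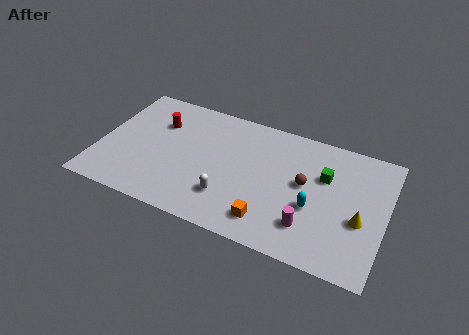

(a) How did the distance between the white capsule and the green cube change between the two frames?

+1.6

Before: roughly 4.4 units apart; after: 6.0. That's 1.6 units further apart.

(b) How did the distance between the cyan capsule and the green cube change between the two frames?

-0.8

The distance was about 3.1 in the first image and 2.3 in the second, so they moved 0.8 units closer together.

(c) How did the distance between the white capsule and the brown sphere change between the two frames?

-1.3

They were about 5.9 units apart before and 4.6 after — 1.3 units closer together.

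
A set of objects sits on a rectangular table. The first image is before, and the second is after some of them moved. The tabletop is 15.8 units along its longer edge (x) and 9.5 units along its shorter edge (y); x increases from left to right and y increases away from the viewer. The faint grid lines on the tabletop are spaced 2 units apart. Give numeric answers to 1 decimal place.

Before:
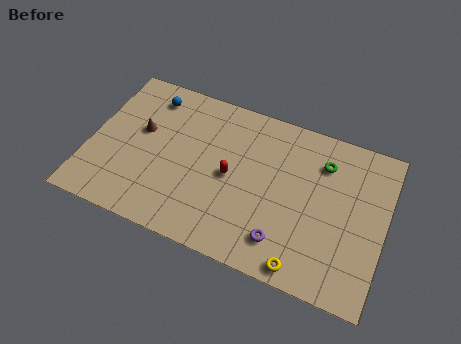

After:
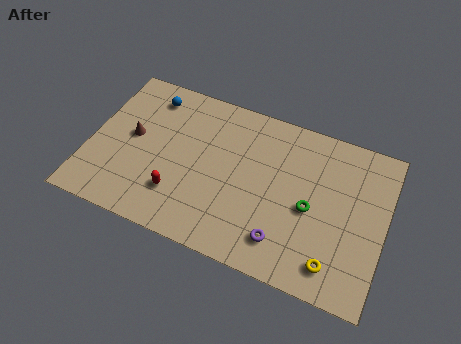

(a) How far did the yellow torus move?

1.7

From (11.9, 0.9) to (13.4, 1.6), the yellow torus covered √(1.5² + 0.7²) ≈ 1.7 units.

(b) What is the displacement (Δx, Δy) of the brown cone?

(-0.4, -0.5)

From the two frames, the brown cone sits at roughly (2.6, 5.6) before and (2.2, 5.1) after.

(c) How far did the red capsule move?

3.3

The red capsule moved from about (7.6, 4.6) to (5.0, 2.5), a distance of √(2.6² + 2.1²) ≈ 3.3.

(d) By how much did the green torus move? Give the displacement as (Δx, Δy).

(-0.4, -2.9)

The green torus started near (12.3, 7.2) and ended near (11.9, 4.3).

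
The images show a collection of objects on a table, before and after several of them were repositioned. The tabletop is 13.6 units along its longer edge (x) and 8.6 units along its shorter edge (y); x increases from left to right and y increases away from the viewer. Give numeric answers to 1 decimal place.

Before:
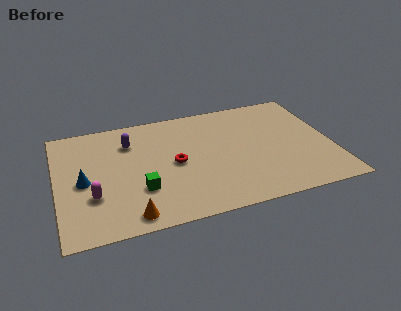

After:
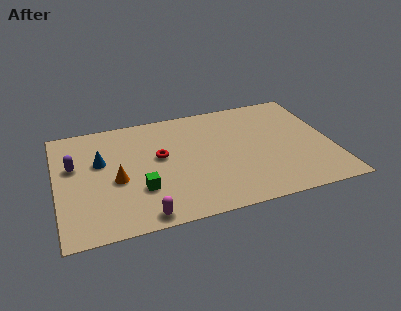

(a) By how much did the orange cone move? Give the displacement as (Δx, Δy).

(-0.5, 2.7)

From the two frames, the orange cone sits at roughly (3.4, 1.0) before and (2.9, 3.7) after.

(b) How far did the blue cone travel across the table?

1.6

The blue cone moved from about (1.3, 4.0) to (2.2, 5.3), a distance of √(0.9² + 1.3²) ≈ 1.6.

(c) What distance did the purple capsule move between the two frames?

3.0

The purple capsule moved from about (3.7, 6.4) to (0.9, 5.3), a distance of √(2.8² + 1.1²) ≈ 3.0.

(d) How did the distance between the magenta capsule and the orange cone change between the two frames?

+0.6

They were about 2.5 units apart before and 3.1 after — 0.6 units further apart.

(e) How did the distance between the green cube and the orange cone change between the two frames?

-0.3

The distance was about 1.8 in the first image and 1.5 in the second, so they moved 0.3 units closer together.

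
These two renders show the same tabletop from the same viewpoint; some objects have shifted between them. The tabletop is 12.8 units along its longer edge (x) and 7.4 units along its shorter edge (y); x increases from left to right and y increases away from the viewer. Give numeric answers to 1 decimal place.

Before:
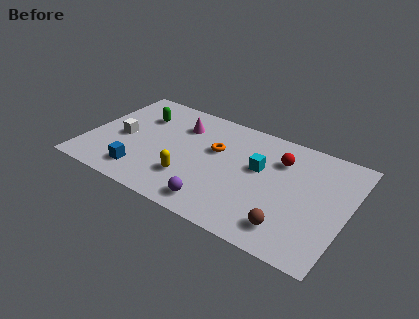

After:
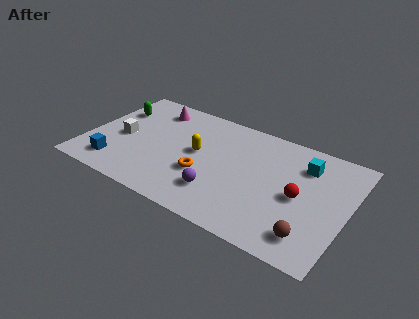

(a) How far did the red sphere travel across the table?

2.2

From (9.3, 5.4) to (10.5, 3.5), the red sphere covered √(1.2² + 1.9²) ≈ 2.2 units.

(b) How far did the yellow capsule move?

1.9

The yellow capsule moved from about (5.3, 2.1) to (5.4, 4.0), a distance of √(0.1² + 1.9²) ≈ 1.9.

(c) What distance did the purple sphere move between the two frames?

0.8

The purple sphere was near (6.8, 1.1) before and (6.8, 1.9) after, so it travelled √(0.0² + 0.8²) ≈ 0.8 units.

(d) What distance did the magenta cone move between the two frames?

1.6

The magenta cone moved from about (4.3, 5.5) to (2.8, 6.1), a distance of √(1.5² + 0.6²) ≈ 1.6.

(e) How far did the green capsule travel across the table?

1.3

The green capsule was near (2.3, 5.3) before and (1.0, 5.2) after, so it travelled √(1.3² + 0.1²) ≈ 1.3 units.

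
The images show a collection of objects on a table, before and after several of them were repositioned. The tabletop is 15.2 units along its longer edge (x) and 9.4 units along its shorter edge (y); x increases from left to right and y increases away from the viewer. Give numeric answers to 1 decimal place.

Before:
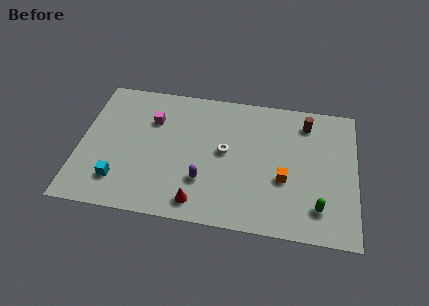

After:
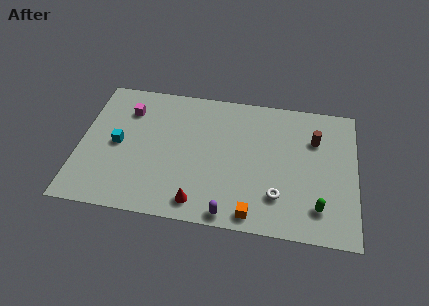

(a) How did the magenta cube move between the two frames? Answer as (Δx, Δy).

(-1.4, 0.5)

The magenta cube was at about (3.9, 6.6) and moved to about (2.5, 7.1).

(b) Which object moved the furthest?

the white torus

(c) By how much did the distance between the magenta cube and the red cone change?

+1.2

They were about 6.0 units apart before and 7.2 after — 1.2 units further apart.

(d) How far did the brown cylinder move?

1.2

The brown cylinder moved from about (12.4, 7.7) to (12.9, 6.6), a distance of √(0.5² + 1.1²) ≈ 1.2.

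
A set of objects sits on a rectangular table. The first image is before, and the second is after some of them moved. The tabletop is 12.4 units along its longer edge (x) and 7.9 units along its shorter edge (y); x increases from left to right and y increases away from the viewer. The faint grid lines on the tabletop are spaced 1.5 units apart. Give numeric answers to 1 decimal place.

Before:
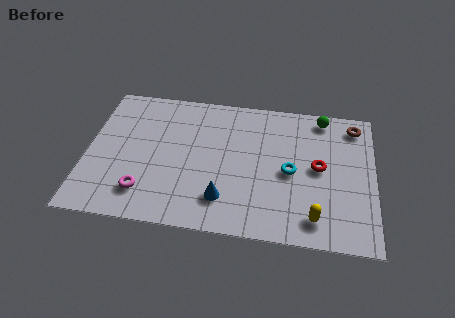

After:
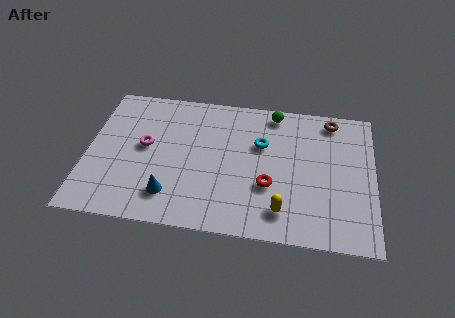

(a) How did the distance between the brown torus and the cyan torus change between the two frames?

-0.5

They were about 4.0 units apart before and 3.5 after — 0.5 units closer together.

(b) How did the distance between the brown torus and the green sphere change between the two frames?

+1.1

They were about 1.4 units apart before and 2.5 after — 1.1 units further apart.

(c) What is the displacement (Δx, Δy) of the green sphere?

(-2.1, 0.0)

The green sphere was at about (10.1, 7.0) and moved to about (8.0, 7.0).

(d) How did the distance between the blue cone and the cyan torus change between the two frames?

+1.7

They were about 3.4 units apart before and 5.1 after — 1.7 units further apart.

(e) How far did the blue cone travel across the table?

2.3

The blue cone was near (6.0, 1.8) before and (3.7, 1.7) after, so it travelled √(2.3² + 0.1²) ≈ 2.3 units.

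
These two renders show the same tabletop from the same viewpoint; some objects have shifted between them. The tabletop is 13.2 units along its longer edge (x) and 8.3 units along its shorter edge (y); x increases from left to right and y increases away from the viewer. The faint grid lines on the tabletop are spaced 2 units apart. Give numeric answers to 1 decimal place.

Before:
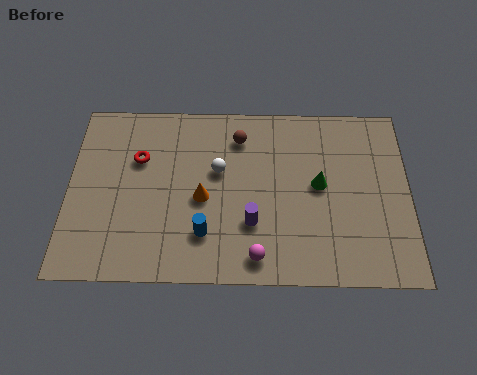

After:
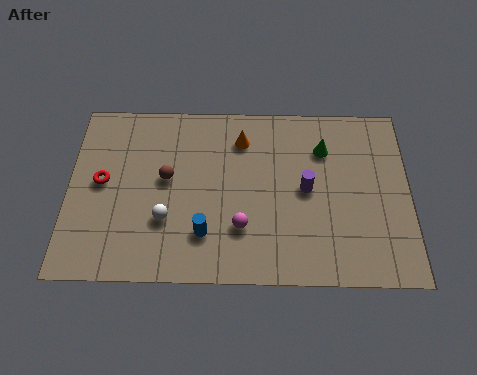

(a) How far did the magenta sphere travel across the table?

1.4

The magenta sphere moved from about (7.3, 1.1) to (6.7, 2.4), a distance of √(0.6² + 1.3²) ≈ 1.4.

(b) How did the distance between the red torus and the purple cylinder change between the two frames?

+2.6

The distance was about 5.3 in the first image and 7.9 in the second, so they moved 2.6 units further apart.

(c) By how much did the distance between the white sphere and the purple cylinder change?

+2.9

The distance was about 2.7 in the first image and 5.6 in the second, so they moved 2.9 units further apart.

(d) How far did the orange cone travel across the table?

3.2

The orange cone moved from about (5.2, 3.7) to (6.7, 6.5), a distance of √(1.5² + 2.8²) ≈ 3.2.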